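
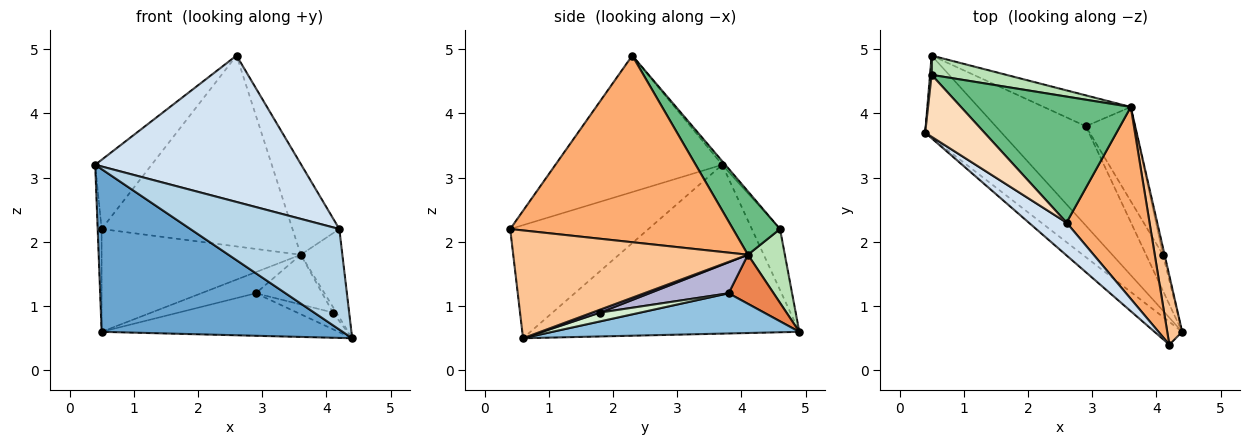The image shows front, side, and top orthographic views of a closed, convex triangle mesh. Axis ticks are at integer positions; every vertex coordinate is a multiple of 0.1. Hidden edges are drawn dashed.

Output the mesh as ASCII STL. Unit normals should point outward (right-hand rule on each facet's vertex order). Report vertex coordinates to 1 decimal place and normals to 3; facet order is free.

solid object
 facet normal -0.706 -0.633 -0.319
  outer loop
   vertex 0.5 4.9 0.6
   vertex 4.4 0.6 0.5
   vertex 0.4 3.7 3.2
  endloop
 endfacet
 facet normal 0.379 0.364 -0.851
  outer loop
   vertex 2.9 3.8 1.2
   vertex 4.4 0.6 0.5
   vertex 0.5 4.9 0.6
  endloop
 endfacet
 facet normal -0.671 -0.723 -0.164
  outer loop
   vertex 4.2 0.4 2.2
   vertex 0.4 3.7 3.2
   vertex 4.4 0.6 0.5
  endloop
 endfacet
 facet normal -0.620 -0.766 0.172
  outer loop
   vertex 4.2 0.4 2.2
   vertex 2.6 2.3 4.9
   vertex 0.4 3.7 3.2
  endloop
 endfacet
 facet normal 0.422 0.512 -0.748
  outer loop
   vertex 3.6 4.1 1.8
   vertex 2.9 3.8 1.2
   vertex 0.5 4.9 0.6
  endloop
 endfacet
 facet normal 0.897 0.189 0.399
  outer loop
   vertex 3.6 4.1 1.8
   vertex 2.6 2.3 4.9
   vertex 4.2 0.4 2.2
  endloop
 endfacet
 facet normal 0.976 0.173 0.135
  outer loop
   vertex 3.6 4.1 1.8
   vertex 4.2 0.4 2.2
   vertex 4.4 0.6 0.5
  endloop
 endfacet
 facet normal -0.041 0.745 0.666
  outer loop
   vertex 0.5 4.6 2.2
   vertex 0.4 3.7 3.2
   vertex 2.6 2.3 4.9
  endloop
 endfacet
 facet normal 0.201 0.817 0.540
  outer loop
   vertex 0.5 4.6 2.2
   vertex 2.6 2.3 4.9
   vertex 3.6 4.1 1.8
  endloop
 endfacet
 facet normal -0.990 0.139 0.026
  outer loop
   vertex 0.5 4.6 2.2
   vertex 0.5 4.9 0.6
   vertex 0.4 3.7 3.2
  endloop
 endfacet
 facet normal 0.179 0.967 0.181
  outer loop
   vertex 0.5 4.6 2.2
   vertex 3.6 4.1 1.8
   vertex 0.5 4.9 0.6
  endloop
 endfacet
 facet normal 0.429 0.380 -0.819
  outer loop
   vertex 4.1 1.8 0.9
   vertex 4.4 0.6 0.5
   vertex 2.9 3.8 1.2
  endloop
 endfacet
 facet normal 0.814 0.356 -0.458
  outer loop
   vertex 4.1 1.8 0.9
   vertex 3.6 4.1 1.8
   vertex 4.4 0.6 0.5
  endloop
 endfacet
 facet normal 0.487 0.408 -0.772
  outer loop
   vertex 4.1 1.8 0.9
   vertex 2.9 3.8 1.2
   vertex 3.6 4.1 1.8
  endloop
 endfacet
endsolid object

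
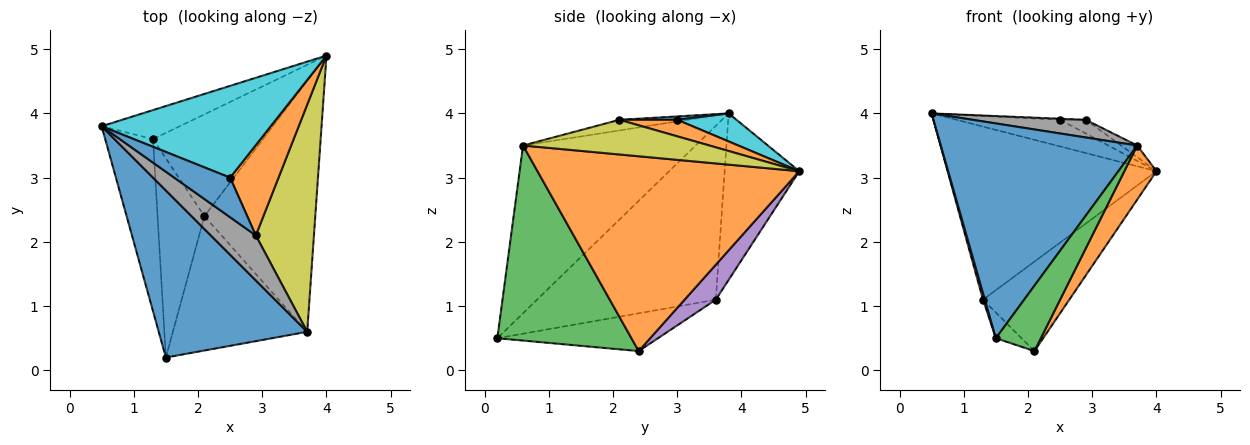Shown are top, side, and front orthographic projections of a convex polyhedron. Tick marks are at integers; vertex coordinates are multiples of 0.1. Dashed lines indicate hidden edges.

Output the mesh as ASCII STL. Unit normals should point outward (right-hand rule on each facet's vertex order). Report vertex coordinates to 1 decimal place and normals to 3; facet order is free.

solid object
 facet normal -0.570 -0.649 0.504
  outer loop
   vertex 3.7 0.6 3.5
   vertex 0.5 3.8 4.0
   vertex 1.5 0.2 0.5
  endloop
 endfacet
 facet normal 0.864 -0.106 -0.492
  outer loop
   vertex 3.7 0.6 3.5
   vertex 2.1 2.4 0.3
   vertex 4.0 4.9 3.1
  endloop
 endfacet
 facet normal 0.794 -0.266 -0.547
  outer loop
   vertex 3.7 0.6 3.5
   vertex 1.5 0.2 0.5
   vertex 2.1 2.4 0.3
  endloop
 endfacet
 facet normal -0.332 0.930 -0.156
  outer loop
   vertex 1.3 3.6 1.1
   vertex 0.5 3.8 4.0
   vertex 4.0 4.9 3.1
  endloop
 endfacet
 facet normal 0.232 0.642 -0.731
  outer loop
   vertex 1.3 3.6 1.1
   vertex 4.0 4.9 3.1
   vertex 2.1 2.4 0.3
  endloop
 endfacet
 facet normal -0.964 -0.010 -0.265
  outer loop
   vertex 1.3 3.6 1.1
   vertex 1.5 0.2 0.5
   vertex 0.5 3.8 4.0
  endloop
 endfacet
 facet normal -0.625 0.100 -0.775
  outer loop
   vertex 1.3 3.6 1.1
   vertex 2.1 2.4 0.3
   vertex 1.5 0.2 0.5
  endloop
 endfacet
 facet normal -0.215 -0.357 0.909
  outer loop
   vertex 2.9 2.1 3.9
   vertex 0.5 3.8 4.0
   vertex 3.7 0.6 3.5
  endloop
 endfacet
 facet normal 0.512 0.044 0.858
  outer loop
   vertex 2.9 2.1 3.9
   vertex 3.7 0.6 3.5
   vertex 4.0 4.9 3.1
  endloop
 endfacet
 facet normal 0.157 0.275 0.948
  outer loop
   vertex 2.5 3.0 3.9
   vertex 4.0 4.9 3.1
   vertex 0.5 3.8 4.0
  endloop
 endfacet
 facet normal 0.061 0.027 0.998
  outer loop
   vertex 2.5 3.0 3.9
   vertex 0.5 3.8 4.0
   vertex 2.9 2.1 3.9
  endloop
 endfacet
 facet normal 0.320 0.142 0.937
  outer loop
   vertex 2.5 3.0 3.9
   vertex 2.9 2.1 3.9
   vertex 4.0 4.9 3.1
  endloop
 endfacet
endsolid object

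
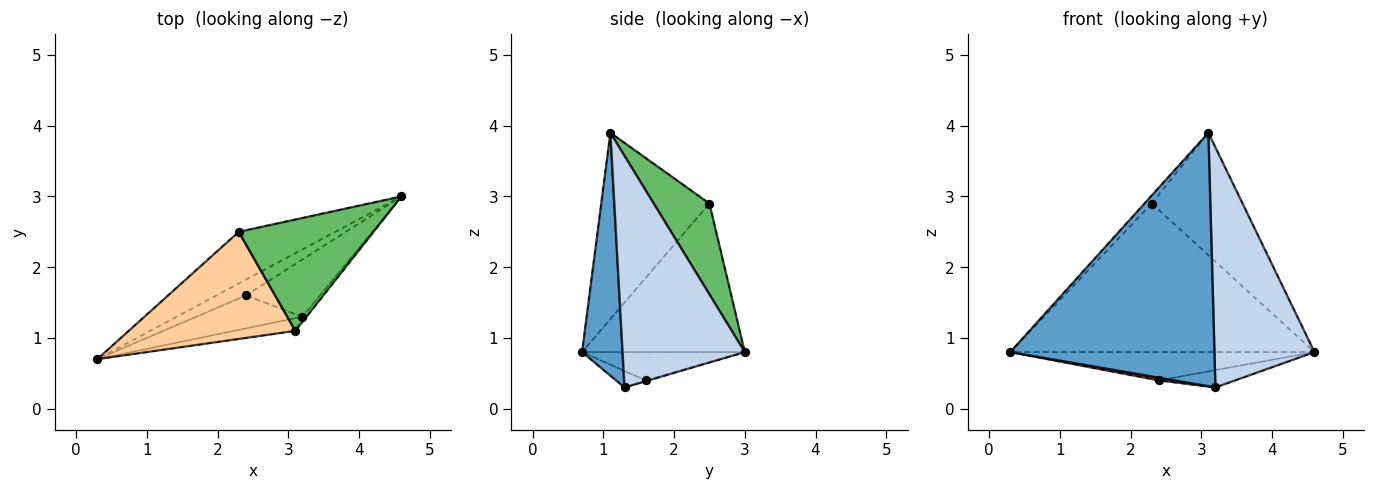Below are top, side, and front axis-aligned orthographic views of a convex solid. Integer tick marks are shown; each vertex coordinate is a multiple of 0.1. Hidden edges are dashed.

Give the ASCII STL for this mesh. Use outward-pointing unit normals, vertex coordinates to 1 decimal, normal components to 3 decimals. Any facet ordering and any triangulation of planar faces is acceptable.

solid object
 facet normal 0.194 -0.980 -0.049
  outer loop
   vertex 3.2 1.3 0.3
   vertex 3.1 1.1 3.9
   vertex 0.3 0.7 0.8
  endloop
 endfacet
 facet normal 0.774 -0.633 -0.014
  outer loop
   vertex 3.2 1.3 0.3
   vertex 4.6 3.0 0.8
   vertex 3.1 1.1 3.9
  endloop
 endfacet
 facet normal -0.451 0.843 -0.293
  outer loop
   vertex 2.3 2.5 2.9
   vertex 4.6 3.0 0.8
   vertex 0.3 0.7 0.8
  endloop
 endfacet
 facet normal -0.744 0.050 0.666
  outer loop
   vertex 2.3 2.5 2.9
   vertex 0.3 0.7 0.8
   vertex 3.1 1.1 3.9
  endloop
 endfacet
 facet normal 0.413 0.674 0.613
  outer loop
   vertex 2.3 2.5 2.9
   vertex 3.1 1.1 3.9
   vertex 4.6 3.0 0.8
  endloop
 endfacet
 facet normal -0.423 0.791 -0.442
  outer loop
   vertex 2.4 1.6 0.4
   vertex 0.3 0.7 0.8
   vertex 4.6 3.0 0.8
  endloop
 endfacet
 facet normal -0.153 -0.080 -0.985
  outer loop
   vertex 2.4 1.6 0.4
   vertex 3.2 1.3 0.3
   vertex 0.3 0.7 0.8
  endloop
 endfacet
 facet normal -0.011 0.290 -0.957
  outer loop
   vertex 2.4 1.6 0.4
   vertex 4.6 3.0 0.8
   vertex 3.2 1.3 0.3
  endloop
 endfacet
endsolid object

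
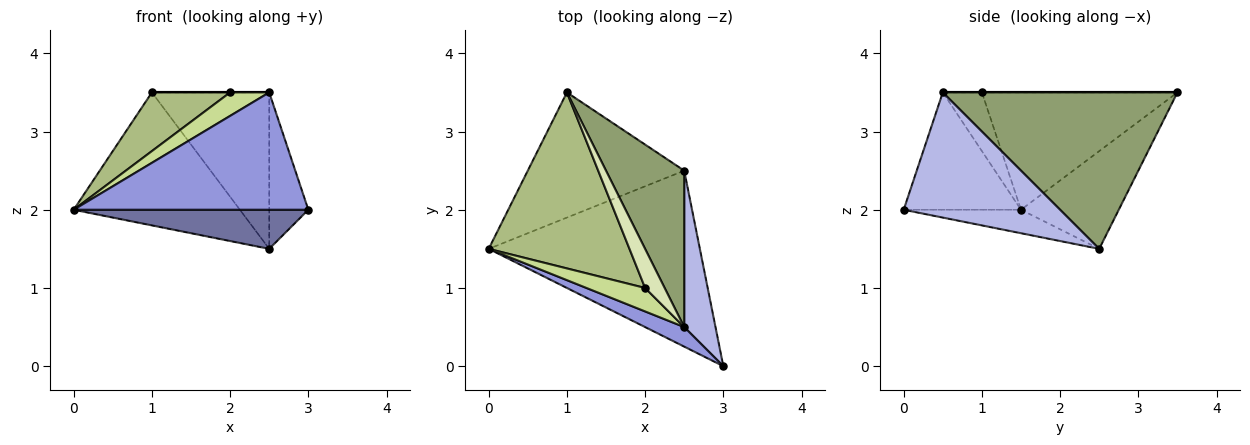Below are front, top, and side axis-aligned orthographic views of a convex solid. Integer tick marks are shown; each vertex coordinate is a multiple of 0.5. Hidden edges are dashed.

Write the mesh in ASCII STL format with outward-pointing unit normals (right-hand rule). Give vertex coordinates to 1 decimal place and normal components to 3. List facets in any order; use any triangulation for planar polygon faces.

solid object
 facet normal -0.108 -0.216 -0.970
  outer loop
   vertex 2.5 2.5 1.5
   vertex 3.0 0.0 2.0
   vertex 0.0 1.5 2.0
  endloop
 endfacet
 facet normal -0.394 0.669 -0.630
  outer loop
   vertex 2.5 2.5 1.5
   vertex 0.0 1.5 2.0
   vertex 1.0 3.5 3.5
  endloop
 endfacet
 facet normal -0.442 -0.885 0.147
  outer loop
   vertex 2.5 0.5 3.5
   vertex 0.0 1.5 2.0
   vertex 3.0 0.0 2.0
  endloop
 endfacet
 facet normal 0.943 0.236 0.236
  outer loop
   vertex 2.5 0.5 3.5
   vertex 3.0 0.0 2.0
   vertex 2.5 2.5 1.5
  endloop
 endfacet
 facet normal 0.816 0.408 0.408
  outer loop
   vertex 2.5 0.5 3.5
   vertex 2.5 2.5 1.5
   vertex 1.0 3.5 3.5
  endloop
 endfacet
 facet normal -0.620 -0.248 0.744
  outer loop
   vertex 2.0 1.0 3.5
   vertex 1.0 3.5 3.5
   vertex 0.0 1.5 2.0
  endloop
 endfacet
 facet normal -0.577 -0.577 0.577
  outer loop
   vertex 2.0 1.0 3.5
   vertex 0.0 1.5 2.0
   vertex 2.5 0.5 3.5
  endloop
 endfacet
 facet normal 0.000 0.000 1.000
  outer loop
   vertex 2.0 1.0 3.5
   vertex 2.5 0.5 3.5
   vertex 1.0 3.5 3.5
  endloop
 endfacet
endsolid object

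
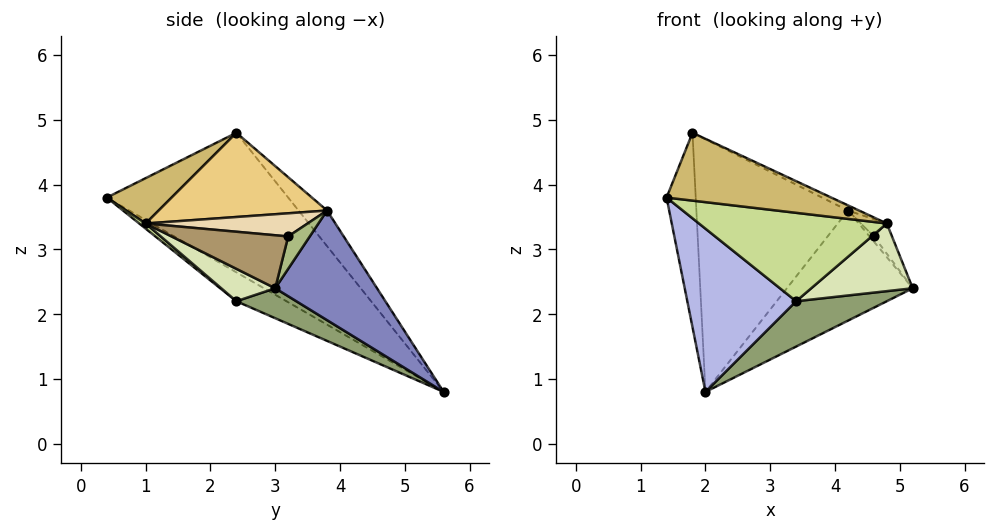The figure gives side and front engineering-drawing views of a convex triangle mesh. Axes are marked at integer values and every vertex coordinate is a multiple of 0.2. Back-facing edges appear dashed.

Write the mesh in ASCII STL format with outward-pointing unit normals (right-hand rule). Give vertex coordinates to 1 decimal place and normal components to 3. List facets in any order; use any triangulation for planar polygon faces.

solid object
 facet normal -0.984 0.158 0.077
  outer loop
   vertex 1.8 2.4 4.8
   vertex 2.0 5.6 0.8
   vertex 1.4 0.4 3.8
  endloop
 endfacet
 facet normal 0.629 0.777 0.006
  outer loop
   vertex 4.2 3.8 3.6
   vertex 5.2 3.0 2.4
   vertex 2.0 5.6 0.8
  endloop
 endfacet
 facet normal -0.146 0.776 0.614
  outer loop
   vertex 4.2 3.8 3.6
   vertex 2.0 5.6 0.8
   vertex 1.8 2.4 4.8
  endloop
 endfacet
 facet normal -0.216 -0.469 -0.856
  outer loop
   vertex 3.4 2.4 2.2
   vertex 1.4 0.4 3.8
   vertex 2.0 5.6 0.8
  endloop
 endfacet
 facet normal 0.208 -0.314 -0.926
  outer loop
   vertex 3.4 2.4 2.2
   vertex 2.0 5.6 0.8
   vertex 5.2 3.0 2.4
  endloop
 endfacet
 facet normal 0.808 0.162 0.566
  outer loop
   vertex 4.6 3.2 3.2
   vertex 5.2 3.0 2.4
   vertex 4.2 3.8 3.6
  endloop
 endfacet
 facet normal 0.022 -0.638 -0.770
  outer loop
   vertex 4.8 1.0 3.4
   vertex 1.4 0.4 3.8
   vertex 3.4 2.4 2.2
  endloop
 endfacet
 facet normal 0.251 -0.473 -0.845
  outer loop
   vertex 4.8 1.0 3.4
   vertex 3.4 2.4 2.2
   vertex 5.2 3.0 2.4
  endloop
 endfacet
 facet normal 0.808 0.126 0.575
  outer loop
   vertex 4.8 1.0 3.4
   vertex 5.2 3.0 2.4
   vertex 4.6 3.2 3.2
  endloop
 endfacet
 facet normal 0.184 -0.469 0.864
  outer loop
   vertex 4.8 1.0 3.4
   vertex 1.8 2.4 4.8
   vertex 1.4 0.4 3.8
  endloop
 endfacet
 facet normal 0.434 0.029 0.901
  outer loop
   vertex 4.8 1.0 3.4
   vertex 4.2 3.8 3.6
   vertex 1.8 2.4 4.8
  endloop
 endfacet
 facet normal 0.790 0.126 0.600
  outer loop
   vertex 4.8 1.0 3.4
   vertex 4.6 3.2 3.2
   vertex 4.2 3.8 3.6
  endloop
 endfacet
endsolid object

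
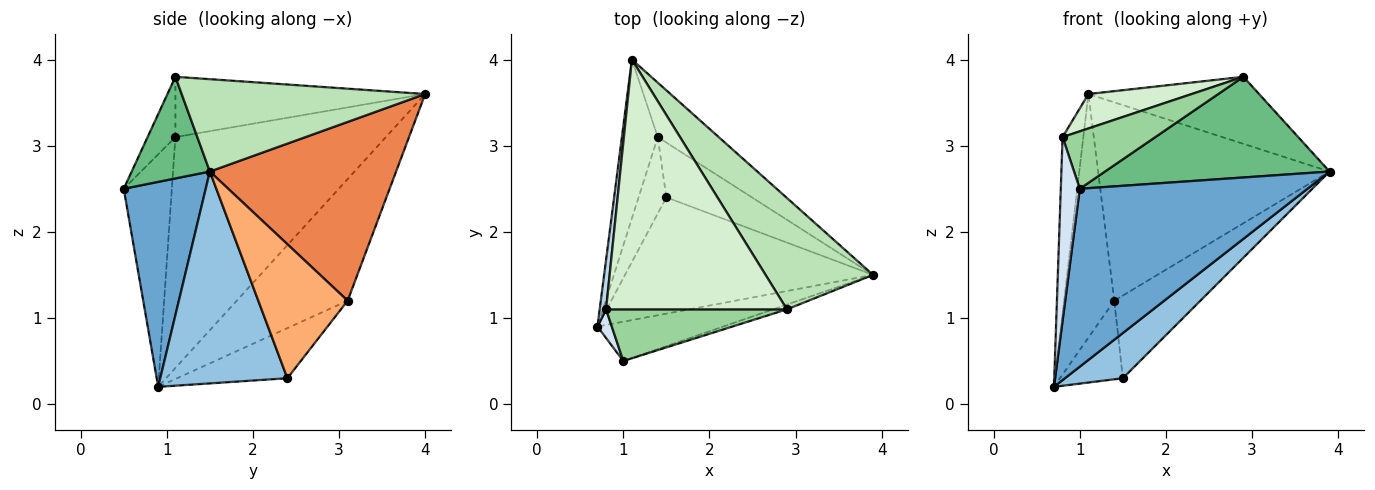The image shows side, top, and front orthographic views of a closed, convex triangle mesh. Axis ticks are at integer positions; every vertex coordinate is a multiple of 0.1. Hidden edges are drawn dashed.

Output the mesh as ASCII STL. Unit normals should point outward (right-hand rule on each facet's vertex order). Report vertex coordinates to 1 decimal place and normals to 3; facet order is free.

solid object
 facet normal 0.332 -0.921 -0.203
  outer loop
   vertex 1.0 0.5 2.5
   vertex 0.7 0.9 0.2
   vertex 3.9 1.5 2.7
  endloop
 endfacet
 facet normal 0.623 -0.284 -0.729
  outer loop
   vertex 1.5 2.4 0.3
   vertex 3.9 1.5 2.7
   vertex 0.7 0.9 0.2
  endloop
 endfacet
 facet normal -0.995 0.098 0.028
  outer loop
   vertex 0.8 1.1 3.1
   vertex 1.1 4.0 3.6
   vertex 0.7 0.9 0.2
  endloop
 endfacet
 facet normal -0.929 -0.367 0.057
  outer loop
   vertex 0.8 1.1 3.1
   vertex 0.7 0.9 0.2
   vertex 1.0 0.5 2.5
  endloop
 endfacet
 facet normal 0.613 0.762 -0.209
  outer loop
   vertex 1.4 3.1 1.2
   vertex 1.1 4.0 3.6
   vertex 3.9 1.5 2.7
  endloop
 endfacet
 facet normal 0.654 0.631 -0.418
  outer loop
   vertex 1.4 3.1 1.2
   vertex 3.9 1.5 2.7
   vertex 1.5 2.4 0.3
  endloop
 endfacet
 facet normal -0.880 0.398 -0.259
  outer loop
   vertex 1.4 3.1 1.2
   vertex 0.7 0.9 0.2
   vertex 1.1 4.0 3.6
  endloop
 endfacet
 facet normal -0.783 0.446 -0.434
  outer loop
   vertex 1.4 3.1 1.2
   vertex 1.5 2.4 0.3
   vertex 0.7 0.9 0.2
  endloop
 endfacet
 facet normal 0.328 -0.943 -0.045
  outer loop
   vertex 2.9 1.1 3.8
   vertex 1.0 0.5 2.5
   vertex 3.9 1.5 2.7
  endloop
 endfacet
 facet normal -0.218 -0.725 0.653
  outer loop
   vertex 2.9 1.1 3.8
   vertex 0.8 1.1 3.1
   vertex 1.0 0.5 2.5
  endloop
 endfacet
 facet normal 0.593 0.415 0.690
  outer loop
   vertex 2.9 1.1 3.8
   vertex 3.9 1.5 2.7
   vertex 1.1 4.0 3.6
  endloop
 endfacet
 facet normal -0.314 -0.130 0.941
  outer loop
   vertex 2.9 1.1 3.8
   vertex 1.1 4.0 3.6
   vertex 0.8 1.1 3.1
  endloop
 endfacet
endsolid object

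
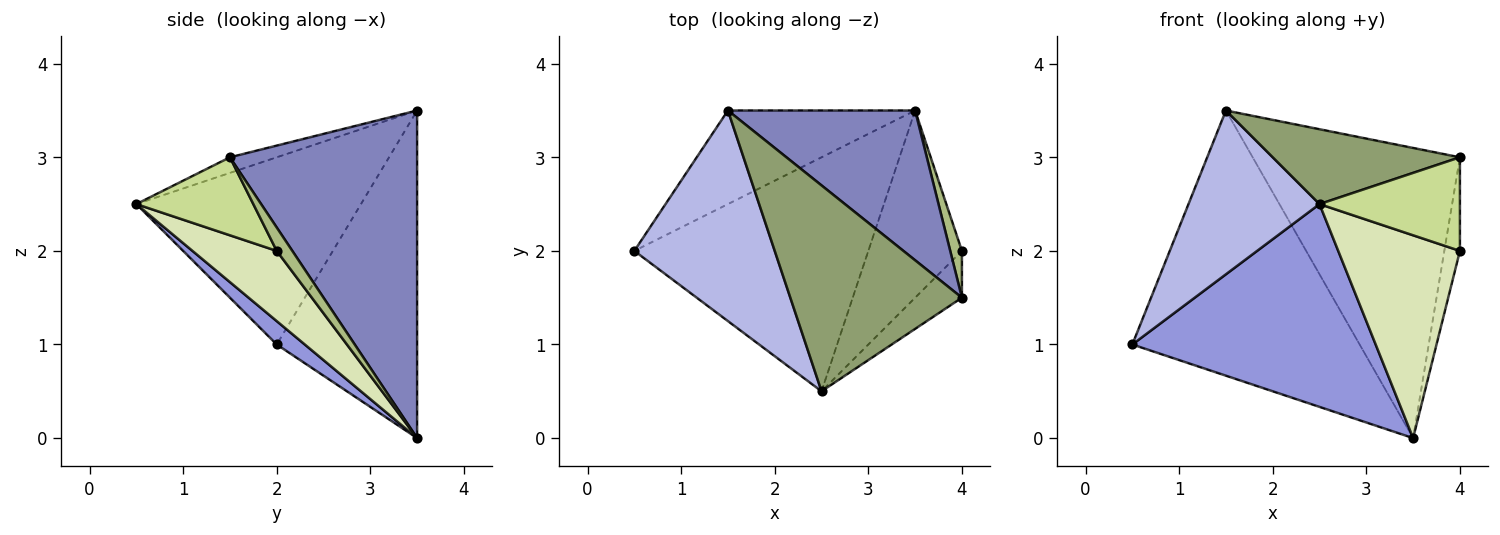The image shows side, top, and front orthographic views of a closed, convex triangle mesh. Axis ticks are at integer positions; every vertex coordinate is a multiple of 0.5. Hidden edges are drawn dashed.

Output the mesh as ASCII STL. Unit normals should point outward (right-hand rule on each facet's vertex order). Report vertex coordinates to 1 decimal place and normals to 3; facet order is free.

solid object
 facet normal -0.503 0.815 -0.288
  outer loop
   vertex 1.5 3.5 3.5
   vertex 3.5 3.5 0.0
   vertex 0.5 2.0 1.0
  endloop
 endfacet
 facet normal 0.626 0.693 0.358
  outer loop
   vertex 1.5 3.5 3.5
   vertex 4.0 1.5 3.0
   vertex 3.5 3.5 0.0
  endloop
 endfacet
 facet normal 0.075 -0.653 -0.754
  outer loop
   vertex 2.5 0.5 2.5
   vertex 0.5 2.0 1.0
   vertex 3.5 3.5 0.0
  endloop
 endfacet
 facet normal -0.725 -0.423 0.544
  outer loop
   vertex 2.5 0.5 2.5
   vertex 1.5 3.5 3.5
   vertex 0.5 2.0 1.0
  endloop
 endfacet
 facet normal -0.085 -0.341 0.936
  outer loop
   vertex 2.5 0.5 2.5
   vertex 4.0 1.5 3.0
   vertex 1.5 3.5 3.5
  endloop
 endfacet
 facet normal 0.667 0.667 0.333
  outer loop
   vertex 4.0 2.0 2.0
   vertex 3.5 3.5 0.0
   vertex 4.0 1.5 3.0
  endloop
 endfacet
 facet normal 0.598 -0.717 -0.359
  outer loop
   vertex 4.0 2.0 2.0
   vertex 4.0 1.5 3.0
   vertex 2.5 0.5 2.5
  endloop
 endfacet
 facet normal 0.453 -0.655 -0.605
  outer loop
   vertex 4.0 2.0 2.0
   vertex 2.5 0.5 2.5
   vertex 3.5 3.5 0.0
  endloop
 endfacet
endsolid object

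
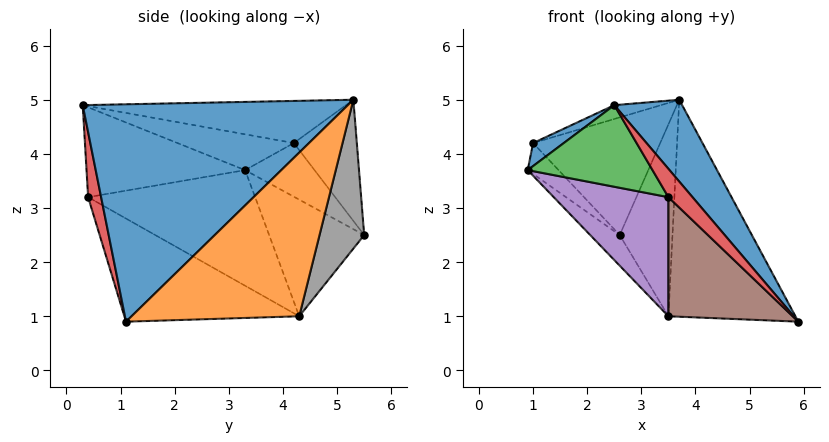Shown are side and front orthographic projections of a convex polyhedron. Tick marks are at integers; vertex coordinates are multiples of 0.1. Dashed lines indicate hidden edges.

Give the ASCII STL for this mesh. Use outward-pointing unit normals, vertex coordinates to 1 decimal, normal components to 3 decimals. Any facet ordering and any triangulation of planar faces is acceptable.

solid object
 facet normal 0.766 -0.196 0.612
  outer loop
   vertex 2.5 0.3 4.9
   vertex 5.9 1.1 0.9
   vertex 3.7 5.3 5.0
  endloop
 endfacet
 facet normal 0.783 0.593 -0.187
  outer loop
   vertex 3.5 4.3 1.0
   vertex 3.7 5.3 5.0
   vertex 5.9 1.1 0.9
  endloop
 endfacet
 facet normal -0.703 -0.554 -0.446
  outer loop
   vertex 3.5 0.4 3.2
   vertex 2.5 0.3 4.9
   vertex 0.9 3.3 3.7
  endloop
 endfacet
 facet normal 0.463 -0.858 0.222
  outer loop
   vertex 3.5 0.4 3.2
   vertex 5.9 1.1 0.9
   vertex 2.5 0.3 4.9
  endloop
 endfacet
 facet normal -0.582 -0.400 -0.708
  outer loop
   vertex 3.5 0.4 3.2
   vertex 0.9 3.3 3.7
   vertex 3.5 4.3 1.0
  endloop
 endfacet
 facet normal -0.569 -0.404 -0.716
  outer loop
   vertex 3.5 0.4 3.2
   vertex 3.5 4.3 1.0
   vertex 5.9 1.1 0.9
  endloop
 endfacet
 facet normal -0.742 0.230 -0.629
  outer loop
   vertex 2.6 5.5 2.5
   vertex 3.5 4.3 1.0
   vertex 0.9 3.3 3.7
  endloop
 endfacet
 facet normal 0.630 0.745 -0.218
  outer loop
   vertex 2.6 5.5 2.5
   vertex 3.7 5.3 5.0
   vertex 3.5 4.3 1.0
  endloop
 endfacet
 facet normal -0.801 0.356 -0.481
  outer loop
   vertex 1.0 4.2 4.2
   vertex 2.6 5.5 2.5
   vertex 0.9 3.3 3.7
  endloop
 endfacet
 facet normal -0.429 0.866 0.258
  outer loop
   vertex 1.0 4.2 4.2
   vertex 3.7 5.3 5.0
   vertex 2.6 5.5 2.5
  endloop
 endfacet
 facet normal -0.810 -0.213 0.546
  outer loop
   vertex 1.0 4.2 4.2
   vertex 0.9 3.3 3.7
   vertex 2.5 0.3 4.9
  endloop
 endfacet
 facet normal -0.304 0.054 0.951
  outer loop
   vertex 1.0 4.2 4.2
   vertex 2.5 0.3 4.9
   vertex 3.7 5.3 5.0
  endloop
 endfacet
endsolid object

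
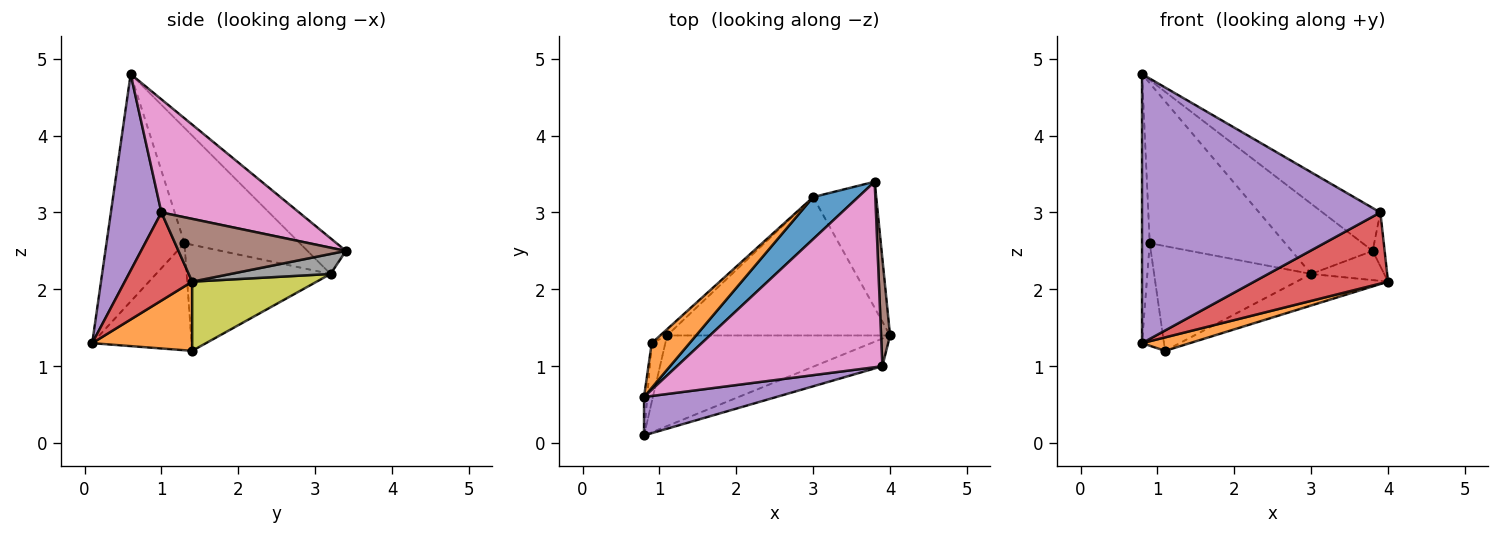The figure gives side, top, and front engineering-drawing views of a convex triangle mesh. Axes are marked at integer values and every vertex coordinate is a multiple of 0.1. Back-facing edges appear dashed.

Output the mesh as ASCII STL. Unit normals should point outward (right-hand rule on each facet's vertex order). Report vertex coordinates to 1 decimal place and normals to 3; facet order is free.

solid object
 facet normal -0.995 0.098 -0.014
  outer loop
   vertex 0.9 1.3 2.6
   vertex 0.8 0.1 1.3
   vertex 0.8 0.6 4.8
  endloop
 endfacet
 facet normal 0.293 -0.140 -0.946
  outer loop
   vertex 1.1 1.4 1.2
   vertex 4.0 1.4 2.1
   vertex 0.8 0.1 1.3
  endloop
 endfacet
 facet normal -0.969 0.214 -0.123
  outer loop
   vertex 1.1 1.4 1.2
   vertex 0.8 0.1 1.3
   vertex 0.9 1.3 2.6
  endloop
 endfacet
 facet normal 0.425 -0.844 -0.328
  outer loop
   vertex 3.9 1.0 3.0
   vertex 0.8 0.1 1.3
   vertex 4.0 1.4 2.1
  endloop
 endfacet
 facet normal 0.205 -0.969 0.138
  outer loop
   vertex 3.9 1.0 3.0
   vertex 0.8 0.6 4.8
   vertex 0.8 0.1 1.3
  endloop
 endfacet
 facet normal 0.987 0.071 0.141
  outer loop
   vertex 3.9 1.0 3.0
   vertex 4.0 1.4 2.1
   vertex 3.8 3.4 2.5
  endloop
 endfacet
 facet normal 0.473 0.199 0.858
  outer loop
   vertex 3.9 1.0 3.0
   vertex 3.8 3.4 2.5
   vertex 0.8 0.6 4.8
  endloop
 endfacet
 facet normal 0.295 0.216 -0.931
  outer loop
   vertex 3.0 3.2 2.2
   vertex 3.8 3.4 2.5
   vertex 4.0 1.4 2.1
  endloop
 endfacet
 facet normal 0.290 0.213 -0.933
  outer loop
   vertex 3.0 3.2 2.2
   vertex 4.0 1.4 2.1
   vertex 1.1 1.4 1.2
  endloop
 endfacet
 facet normal -0.675 0.737 -0.044
  outer loop
   vertex 3.0 3.2 2.2
   vertex 1.1 1.4 1.2
   vertex 0.9 1.3 2.6
  endloop
 endfacet
 facet normal -0.377 0.795 0.476
  outer loop
   vertex 3.0 3.2 2.2
   vertex 0.8 0.6 4.8
   vertex 3.8 3.4 2.5
  endloop
 endfacet
 facet normal -0.634 0.745 0.208
  outer loop
   vertex 3.0 3.2 2.2
   vertex 0.9 1.3 2.6
   vertex 0.8 0.6 4.8
  endloop
 endfacet
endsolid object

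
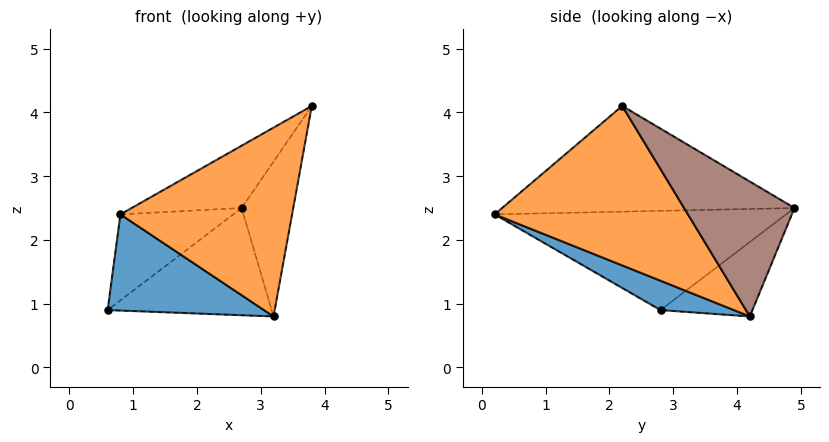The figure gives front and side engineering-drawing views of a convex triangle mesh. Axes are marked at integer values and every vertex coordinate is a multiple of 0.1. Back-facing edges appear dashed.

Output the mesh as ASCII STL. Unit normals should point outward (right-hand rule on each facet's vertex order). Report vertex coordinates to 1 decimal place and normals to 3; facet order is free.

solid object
 facet normal 0.223 -0.474 -0.852
  outer loop
   vertex 3.2 4.2 0.8
   vertex 0.8 0.2 2.4
   vertex 0.6 2.8 0.9
  endloop
 endfacet
 facet normal 0.658 -0.585 -0.474
  outer loop
   vertex 3.2 4.2 0.8
   vertex 3.8 2.2 4.1
   vertex 0.8 0.2 2.4
  endloop
 endfacet
 facet normal -0.746 0.289 0.600
  outer loop
   vertex 2.7 4.9 2.5
   vertex 0.6 2.8 0.9
   vertex 0.8 0.2 2.4
  endloop
 endfacet
 facet normal -0.588 0.221 0.778
  outer loop
   vertex 2.7 4.9 2.5
   vertex 0.8 0.2 2.4
   vertex 3.8 2.2 4.1
  endloop
 endfacet
 facet normal -0.437 0.779 -0.449
  outer loop
   vertex 2.7 4.9 2.5
   vertex 3.2 4.2 0.8
   vertex 0.6 2.8 0.9
  endloop
 endfacet
 facet normal 0.902 0.422 0.092
  outer loop
   vertex 2.7 4.9 2.5
   vertex 3.8 2.2 4.1
   vertex 3.2 4.2 0.8
  endloop
 endfacet
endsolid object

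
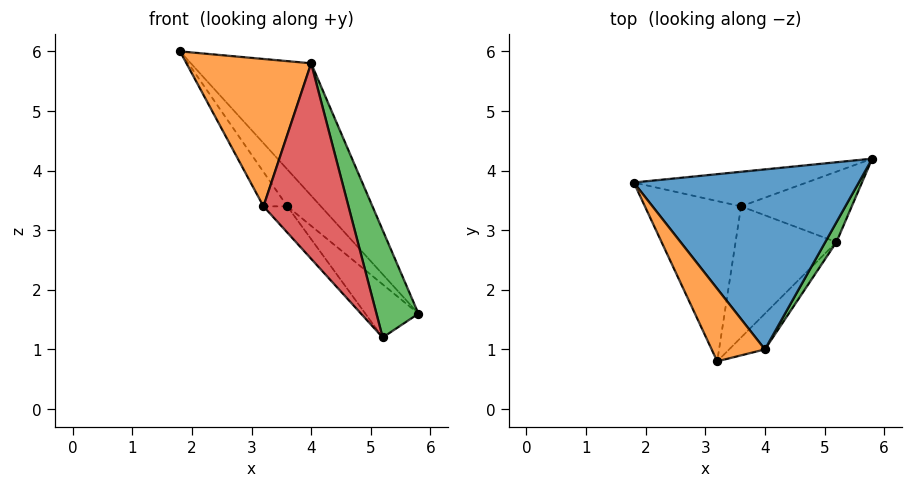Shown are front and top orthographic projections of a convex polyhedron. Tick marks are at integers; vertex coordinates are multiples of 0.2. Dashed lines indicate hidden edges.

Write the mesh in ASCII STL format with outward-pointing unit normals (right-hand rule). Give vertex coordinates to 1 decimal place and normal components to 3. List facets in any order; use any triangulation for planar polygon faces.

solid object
 facet normal 0.637 0.456 0.621
  outer loop
   vertex 4.0 1.0 5.8
   vertex 5.8 4.2 1.6
   vertex 1.8 3.8 6.0
  endloop
 endfacet
 facet normal -0.740 -0.603 0.297
  outer loop
   vertex 4.0 1.0 5.8
   vertex 1.8 3.8 6.0
   vertex 3.2 0.8 3.4
  endloop
 endfacet
 facet normal 0.908 -0.411 0.076
  outer loop
   vertex 4.0 1.0 5.8
   vertex 5.2 2.8 1.2
   vertex 5.8 4.2 1.6
  endloop
 endfacet
 facet normal 0.618 -0.773 -0.141
  outer loop
   vertex 4.0 1.0 5.8
   vertex 3.2 0.8 3.4
   vertex 5.2 2.8 1.2
  endloop
 endfacet
 facet normal -0.636 0.563 -0.527
  outer loop
   vertex 3.6 3.4 3.4
   vertex 1.8 3.8 6.0
   vertex 5.8 4.2 1.6
  endloop
 endfacet
 facet normal -0.657 0.454 -0.602
  outer loop
   vertex 3.6 3.4 3.4
   vertex 5.8 4.2 1.6
   vertex 5.2 2.8 1.2
  endloop
 endfacet
 facet normal -0.807 0.124 -0.578
  outer loop
   vertex 3.6 3.4 3.4
   vertex 3.2 0.8 3.4
   vertex 1.8 3.8 6.0
  endloop
 endfacet
 facet normal -0.787 0.121 -0.605
  outer loop
   vertex 3.6 3.4 3.4
   vertex 5.2 2.8 1.2
   vertex 3.2 0.8 3.4
  endloop
 endfacet
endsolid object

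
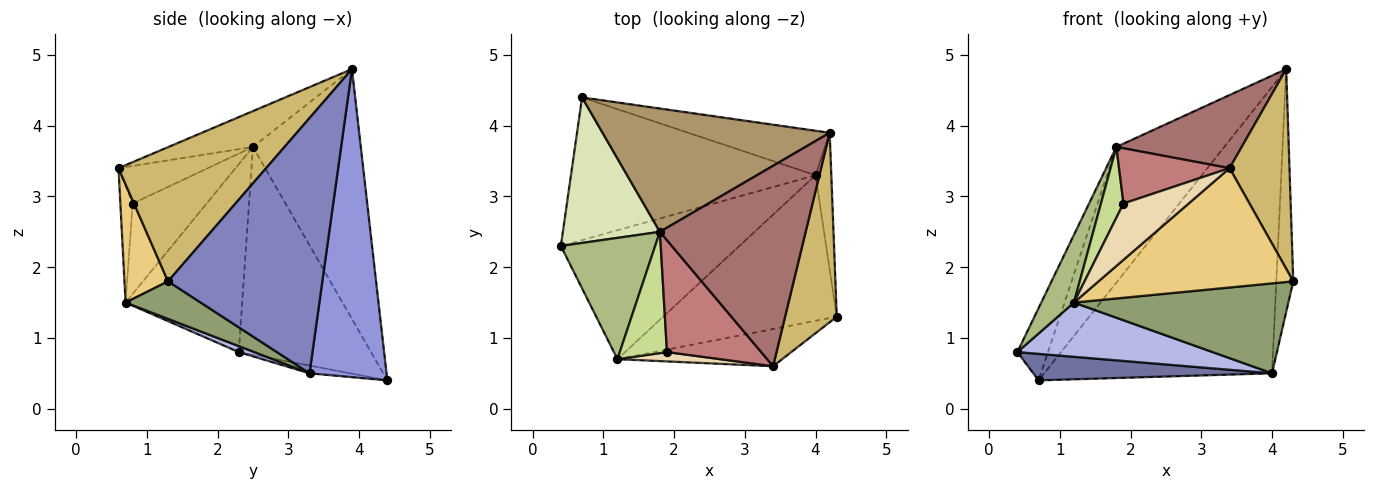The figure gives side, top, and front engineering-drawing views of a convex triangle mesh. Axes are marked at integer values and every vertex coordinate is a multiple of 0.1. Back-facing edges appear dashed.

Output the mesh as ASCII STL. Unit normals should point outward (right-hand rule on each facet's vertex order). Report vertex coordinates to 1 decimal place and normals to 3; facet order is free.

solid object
 facet normal -0.031 -0.183 -0.983
  outer loop
   vertex 4.0 3.3 0.5
   vertex 0.4 2.3 0.8
   vertex 0.7 4.4 0.4
  endloop
 endfacet
 facet normal 0.992 0.109 -0.061
  outer loop
   vertex 4.0 3.3 0.5
   vertex 4.2 3.9 4.8
   vertex 4.3 1.3 1.8
  endloop
 endfacet
 facet normal 0.317 0.937 -0.146
  outer loop
   vertex 4.0 3.3 0.5
   vertex 0.7 4.4 0.4
   vertex 4.2 3.9 4.8
  endloop
 endfacet
 facet normal 0.031 -0.388 -0.921
  outer loop
   vertex 1.2 0.7 1.5
   vertex 0.4 2.3 0.8
   vertex 4.0 3.3 0.5
  endloop
 endfacet
 facet normal 0.181 -0.517 -0.837
  outer loop
   vertex 1.2 0.7 1.5
   vertex 4.0 3.3 0.5
   vertex 4.3 1.3 1.8
  endloop
 endfacet
 facet normal -0.867 -0.243 0.435
  outer loop
   vertex 1.8 2.5 3.7
   vertex 0.4 2.3 0.8
   vertex 1.2 0.7 1.5
  endloop
 endfacet
 facet normal -0.856 -0.261 0.447
  outer loop
   vertex 1.8 2.5 3.7
   vertex 1.2 0.7 1.5
   vertex 1.9 0.8 2.9
  endloop
 endfacet
 facet normal -0.887 0.206 0.414
  outer loop
   vertex 1.8 2.5 3.7
   vertex 0.7 4.4 0.4
   vertex 0.4 2.3 0.8
  endloop
 endfacet
 facet normal -0.595 0.595 0.541
  outer loop
   vertex 1.8 2.5 3.7
   vertex 4.2 3.9 4.8
   vertex 0.7 4.4 0.4
  endloop
 endfacet
 facet normal 0.873 -0.354 0.336
  outer loop
   vertex 3.4 0.6 3.4
   vertex 4.3 1.3 1.8
   vertex 4.2 3.9 4.8
  endloop
 endfacet
 facet normal 0.209 -0.934 -0.291
  outer loop
   vertex 3.4 0.6 3.4
   vertex 1.2 0.7 1.5
   vertex 4.3 1.3 1.8
  endloop
 endfacet
 facet normal -0.183 -0.970 0.161
  outer loop
   vertex 3.4 0.6 3.4
   vertex 1.9 0.8 2.9
   vertex 1.2 0.7 1.5
  endloop
 endfacet
 facet normal -0.225 -0.334 0.915
  outer loop
   vertex 3.4 0.6 3.4
   vertex 4.2 3.9 4.8
   vertex 1.8 2.5 3.7
  endloop
 endfacet
 facet normal -0.337 -0.417 0.844
  outer loop
   vertex 3.4 0.6 3.4
   vertex 1.8 2.5 3.7
   vertex 1.9 0.8 2.9
  endloop
 endfacet
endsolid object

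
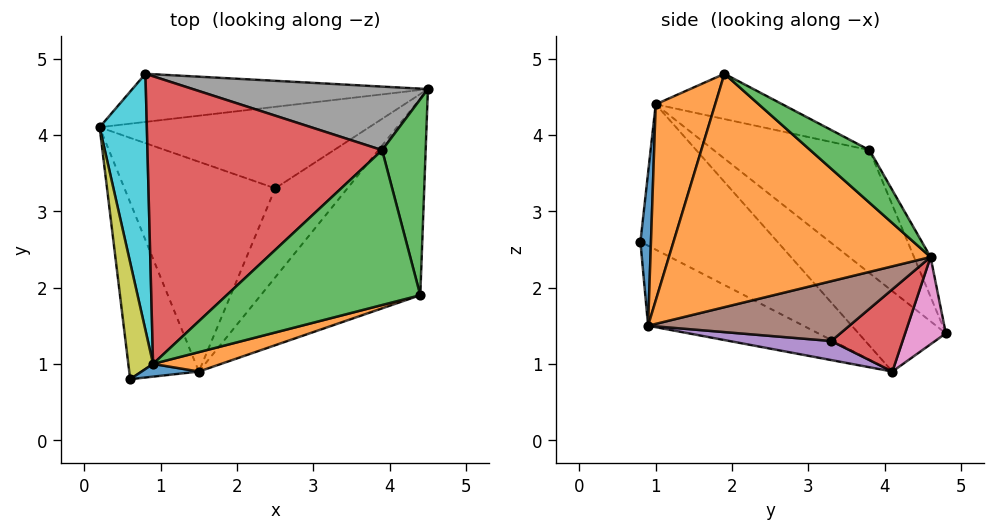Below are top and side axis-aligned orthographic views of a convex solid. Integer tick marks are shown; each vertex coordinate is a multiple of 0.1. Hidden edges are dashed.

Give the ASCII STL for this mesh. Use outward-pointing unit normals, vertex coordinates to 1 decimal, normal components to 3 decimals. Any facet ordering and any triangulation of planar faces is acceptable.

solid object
 facet normal -0.693 -0.395 -0.603
  outer loop
   vertex 1.5 0.9 1.5
   vertex 0.6 0.8 2.6
   vertex 0.2 4.1 0.9
  endloop
 endfacet
 facet normal 0.729 -0.470 -0.498
  outer loop
   vertex 1.5 0.9 1.5
   vertex 4.5 4.6 2.4
   vertex 4.4 1.9 4.8
  endloop
 endfacet
 facet normal 0.678 0.474 0.562
  outer loop
   vertex 3.9 3.8 3.8
   vertex 4.4 1.9 4.8
   vertex 4.5 4.6 2.4
  endloop
 endfacet
 facet normal 0.274 0.339 -0.900
  outer loop
   vertex 2.5 3.3 1.3
   vertex 0.2 4.1 0.9
   vertex 4.5 4.6 2.4
  endloop
 endfacet
 facet normal 0.124 -0.134 -0.983
  outer loop
   vertex 2.5 3.3 1.3
   vertex 1.5 0.9 1.5
   vertex 0.2 4.1 0.9
  endloop
 endfacet
 facet normal 0.606 -0.313 -0.731
  outer loop
   vertex 2.5 3.3 1.3
   vertex 4.5 4.6 2.4
   vertex 1.5 0.9 1.5
  endloop
 endfacet
 facet normal 0.259 0.405 -0.877
  outer loop
   vertex 0.8 4.8 1.4
   vertex 4.5 4.6 2.4
   vertex 0.2 4.1 0.9
  endloop
 endfacet
 facet normal -0.079 0.880 0.469
  outer loop
   vertex 0.8 4.8 1.4
   vertex 3.9 3.8 3.8
   vertex 4.5 4.6 2.4
  endloop
 endfacet
 facet normal -0.985 -0.033 0.168
  outer loop
   vertex 0.9 1.0 4.4
   vertex 0.2 4.1 0.9
   vertex 0.6 0.8 2.6
  endloop
 endfacet
 facet normal -0.807 0.353 0.474
  outer loop
   vertex 0.9 1.0 4.4
   vertex 0.8 4.8 1.4
   vertex 0.2 4.1 0.9
  endloop
 endfacet
 facet normal 0.200 -0.977 0.075
  outer loop
   vertex 0.9 1.0 4.4
   vertex 0.6 0.8 2.6
   vertex 1.5 0.9 1.5
  endloop
 endfacet
 facet normal 0.239 -0.967 0.083
  outer loop
   vertex 0.9 1.0 4.4
   vertex 1.5 0.9 1.5
   vertex 4.4 1.9 4.8
  endloop
 endfacet
 facet normal -0.207 0.412 0.887
  outer loop
   vertex 0.9 1.0 4.4
   vertex 4.4 1.9 4.8
   vertex 3.9 3.8 3.8
  endloop
 endfacet
 facet normal -0.383 0.566 0.730
  outer loop
   vertex 0.9 1.0 4.4
   vertex 3.9 3.8 3.8
   vertex 0.8 4.8 1.4
  endloop
 endfacet
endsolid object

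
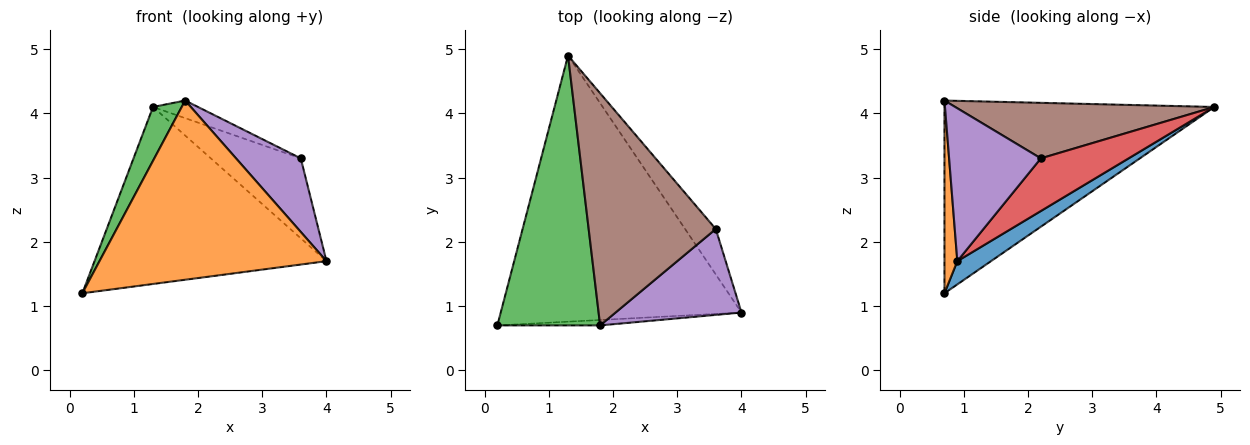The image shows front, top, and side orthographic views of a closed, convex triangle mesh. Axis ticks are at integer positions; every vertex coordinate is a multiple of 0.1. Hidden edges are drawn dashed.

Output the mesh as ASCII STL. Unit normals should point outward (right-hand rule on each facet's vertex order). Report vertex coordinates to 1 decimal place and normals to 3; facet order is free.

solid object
 facet normal 0.080 0.552 -0.830
  outer loop
   vertex 1.3 4.9 4.1
   vertex 4.0 0.9 1.7
   vertex 0.2 0.7 1.2
  endloop
 endfacet
 facet normal 0.056 -0.998 -0.030
  outer loop
   vertex 1.8 0.7 4.2
   vertex 0.2 0.7 1.2
   vertex 4.0 0.9 1.7
  endloop
 endfacet
 facet normal -0.878 -0.093 0.469
  outer loop
   vertex 1.8 0.7 4.2
   vertex 1.3 4.9 4.1
   vertex 0.2 0.7 1.2
  endloop
 endfacet
 facet normal 0.647 0.663 -0.377
  outer loop
   vertex 3.6 2.2 3.3
   vertex 4.0 0.9 1.7
   vertex 1.3 4.9 4.1
  endloop
 endfacet
 facet normal 0.678 -0.478 0.558
  outer loop
   vertex 3.6 2.2 3.3
   vertex 1.8 0.7 4.2
   vertex 4.0 0.9 1.7
  endloop
 endfacet
 facet normal 0.399 0.069 0.914
  outer loop
   vertex 3.6 2.2 3.3
   vertex 1.3 4.9 4.1
   vertex 1.8 0.7 4.2
  endloop
 endfacet
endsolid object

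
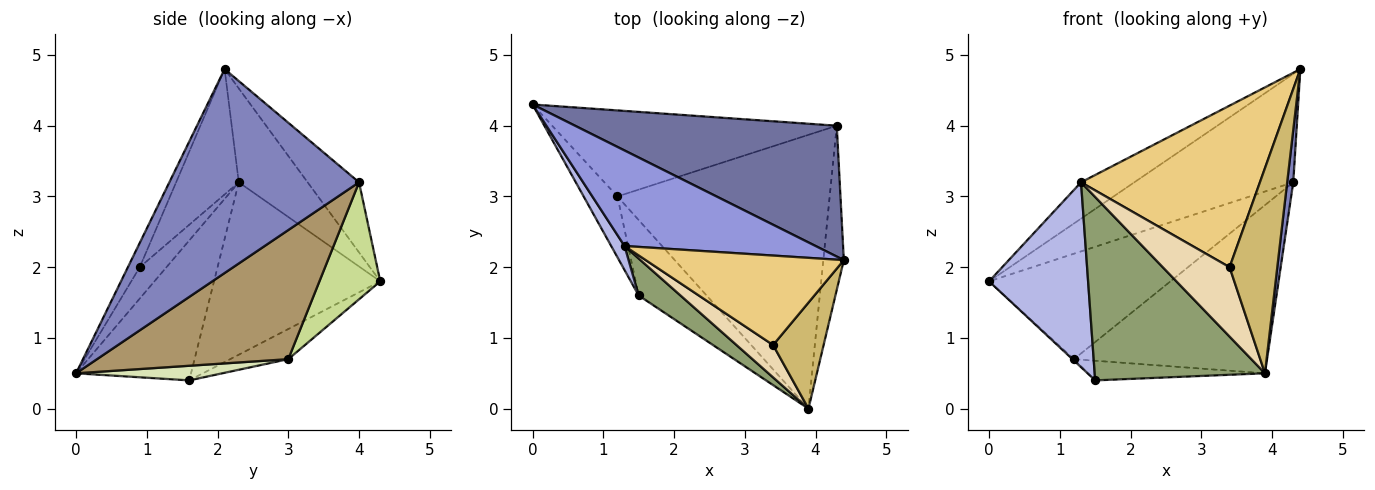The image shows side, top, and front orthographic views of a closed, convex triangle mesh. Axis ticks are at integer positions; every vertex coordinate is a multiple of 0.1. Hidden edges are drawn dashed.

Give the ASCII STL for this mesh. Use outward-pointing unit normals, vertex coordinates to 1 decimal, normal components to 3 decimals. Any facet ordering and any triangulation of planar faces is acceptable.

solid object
 facet normal -0.202 0.625 0.754
  outer loop
   vertex 4.3 4.0 3.2
   vertex 0.0 4.3 1.8
   vertex 4.4 2.1 4.8
  endloop
 endfacet
 facet normal 0.994 -0.032 -0.100
  outer loop
   vertex 4.3 4.0 3.2
   vertex 4.4 2.1 4.8
   vertex 3.9 0.0 0.5
  endloop
 endfacet
 facet normal -0.417 0.323 0.849
  outer loop
   vertex 1.3 2.3 3.2
   vertex 4.4 2.1 4.8
   vertex 0.0 4.3 1.8
  endloop
 endfacet
 facet normal -0.857 -0.511 0.066
  outer loop
   vertex 1.3 2.3 3.2
   vertex 0.0 4.3 1.8
   vertex 1.5 1.6 0.4
  endloop
 endfacet
 facet normal -0.552 -0.817 0.165
  outer loop
   vertex 1.3 2.3 3.2
   vertex 1.5 1.6 0.4
   vertex 3.9 0.0 0.5
  endloop
 endfacet
 facet normal -0.665 0.017 -0.746
  outer loop
   vertex 1.2 3.0 0.7
   vertex 1.5 1.6 0.4
   vertex 0.0 4.3 1.8
  endloop
 endfacet
 facet normal 0.252 0.750 -0.612
  outer loop
   vertex 1.2 3.0 0.7
   vertex 0.0 4.3 1.8
   vertex 4.3 4.0 3.2
  endloop
 endfacet
 facet normal 0.204 0.247 -0.947
  outer loop
   vertex 1.2 3.0 0.7
   vertex 3.9 0.0 0.5
   vertex 1.5 1.6 0.4
  endloop
 endfacet
 facet normal 0.460 0.465 -0.757
  outer loop
   vertex 1.2 3.0 0.7
   vertex 4.3 4.0 3.2
   vertex 3.9 0.0 0.5
  endloop
 endfacet
 facet normal -0.215 -0.867 0.449
  outer loop
   vertex 3.4 0.9 2.0
   vertex 3.9 0.0 0.5
   vertex 4.4 2.1 4.8
  endloop
 endfacet
 facet normal -0.293 -0.836 0.463
  outer loop
   vertex 3.4 0.9 2.0
   vertex 4.4 2.1 4.8
   vertex 1.3 2.3 3.2
  endloop
 endfacet
 facet normal -0.341 -0.852 0.398
  outer loop
   vertex 3.4 0.9 2.0
   vertex 1.3 2.3 3.2
   vertex 3.9 0.0 0.5
  endloop
 endfacet
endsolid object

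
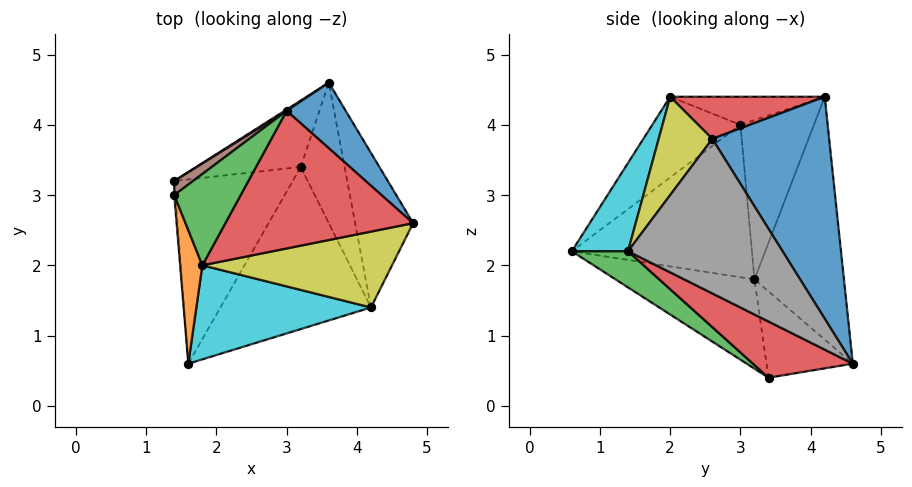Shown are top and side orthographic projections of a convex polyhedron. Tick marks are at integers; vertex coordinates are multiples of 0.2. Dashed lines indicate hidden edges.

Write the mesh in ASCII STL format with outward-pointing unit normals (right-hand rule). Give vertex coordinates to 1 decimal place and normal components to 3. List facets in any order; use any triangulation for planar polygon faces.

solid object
 facet normal 0.686 0.704 0.182
  outer loop
   vertex 3.0 4.2 4.4
   vertex 4.8 2.6 3.8
   vertex 3.6 4.6 0.6
  endloop
 endfacet
 facet normal -0.929 -0.269 0.256
  outer loop
   vertex 1.8 2.0 4.4
   vertex 1.4 3.0 4.0
   vertex 1.6 0.6 2.2
  endloop
 endfacet
 facet normal -0.381 0.208 0.901
  outer loop
   vertex 1.8 2.0 4.4
   vertex 3.0 4.2 4.4
   vertex 1.4 3.0 4.0
  endloop
 endfacet
 facet normal 0.217 -0.119 0.969
  outer loop
   vertex 1.8 2.0 4.4
   vertex 4.8 2.6 3.8
   vertex 3.0 4.2 4.4
  endloop
 endfacet
 facet normal -0.997 -0.078 -0.007
  outer loop
   vertex 1.4 3.2 1.8
   vertex 1.6 0.6 2.2
   vertex 1.4 3.0 4.0
  endloop
 endfacet
 facet normal -0.610 0.789 0.072
  outer loop
   vertex 1.4 3.2 1.8
   vertex 1.4 3.0 4.0
   vertex 3.0 4.2 4.4
  endloop
 endfacet
 facet normal -0.535 0.845 0.004
  outer loop
   vertex 1.4 3.2 1.8
   vertex 3.0 4.2 4.4
   vertex 3.6 4.6 0.6
  endloop
 endfacet
 facet normal 0.936 0.000 -0.351
  outer loop
   vertex 4.2 1.4 2.2
   vertex 3.6 4.6 0.6
   vertex 4.8 2.6 3.8
  endloop
 endfacet
 facet normal 0.266 -0.816 0.513
  outer loop
   vertex 4.2 1.4 2.2
   vertex 4.8 2.6 3.8
   vertex 1.8 2.0 4.4
  endloop
 endfacet
 facet normal 0.254 -0.826 0.503
  outer loop
   vertex 4.2 1.4 2.2
   vertex 1.8 2.0 4.4
   vertex 1.6 0.6 2.2
  endloop
 endfacet
 facet normal -0.594 -0.167 -0.787
  outer loop
   vertex 3.2 3.4 0.4
   vertex 1.6 0.6 2.2
   vertex 1.4 3.2 1.8
  endloop
 endfacet
 facet normal -0.603 0.323 -0.729
  outer loop
   vertex 3.2 3.4 0.4
   vertex 1.4 3.2 1.8
   vertex 3.6 4.6 0.6
  endloop
 endfacet
 facet normal 0.186 -0.604 -0.775
  outer loop
   vertex 3.2 3.4 0.4
   vertex 4.2 1.4 2.2
   vertex 1.6 0.6 2.2
  endloop
 endfacet
 facet normal 0.778 -0.158 -0.608
  outer loop
   vertex 3.2 3.4 0.4
   vertex 3.6 4.6 0.6
   vertex 4.2 1.4 2.2
  endloop
 endfacet
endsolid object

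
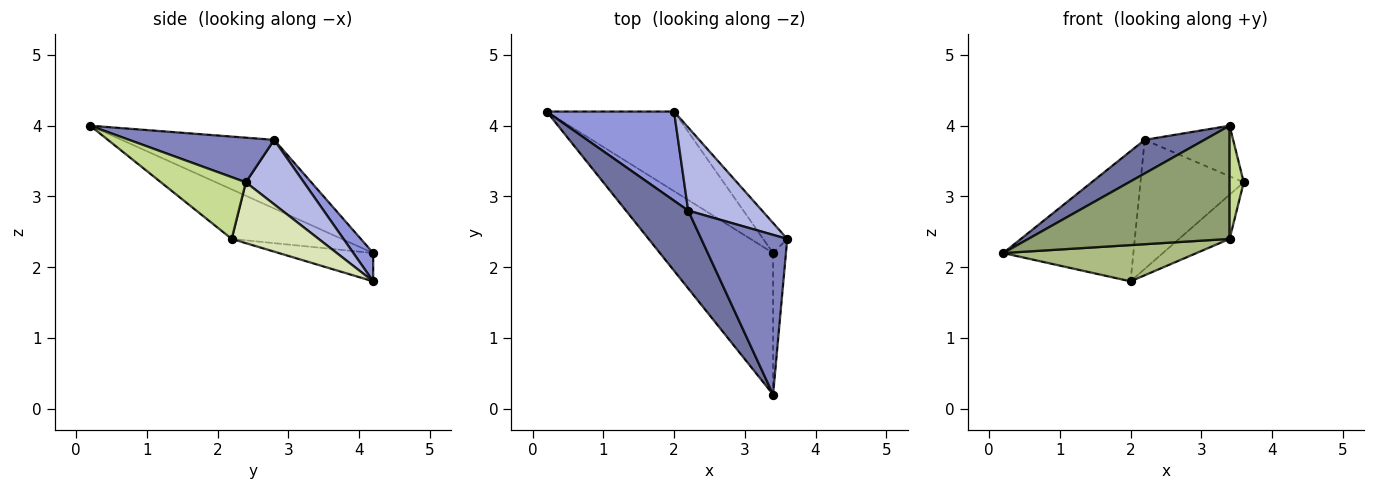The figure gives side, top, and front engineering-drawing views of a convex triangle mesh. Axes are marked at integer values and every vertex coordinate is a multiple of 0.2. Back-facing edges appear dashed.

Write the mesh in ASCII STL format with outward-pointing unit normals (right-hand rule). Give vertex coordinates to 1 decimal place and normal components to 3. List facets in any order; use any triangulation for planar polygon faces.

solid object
 facet normal -0.711 -0.279 0.645
  outer loop
   vertex 2.2 2.8 3.8
   vertex 0.2 4.2 2.2
   vertex 3.4 0.2 4.0
  endloop
 endfacet
 facet normal 0.443 0.270 0.855
  outer loop
   vertex 2.2 2.8 3.8
   vertex 3.4 0.2 4.0
   vertex 3.6 2.4 3.2
  endloop
 endfacet
 facet normal 0.125 0.819 0.561
  outer loop
   vertex 2.2 2.8 3.8
   vertex 2.0 4.2 1.8
   vertex 0.2 4.2 2.2
  endloop
 endfacet
 facet normal 0.427 0.760 0.490
  outer loop
   vertex 2.2 2.8 3.8
   vertex 3.6 2.4 3.2
   vertex 2.0 4.2 1.8
  endloop
 endfacet
 facet normal -0.323 -0.591 -0.739
  outer loop
   vertex 3.4 2.2 2.4
   vertex 3.4 0.2 4.0
   vertex 0.2 4.2 2.2
  endloop
 endfacet
 facet normal -0.198 -0.406 -0.892
  outer loop
   vertex 3.4 2.2 2.4
   vertex 0.2 4.2 2.2
   vertex 2.0 4.2 1.8
  endloop
 endfacet
 facet normal 0.966 -0.161 -0.201
  outer loop
   vertex 3.4 2.2 2.4
   vertex 3.6 2.4 3.2
   vertex 3.4 0.2 4.0
  endloop
 endfacet
 facet normal 0.818 0.476 -0.323
  outer loop
   vertex 3.4 2.2 2.4
   vertex 2.0 4.2 1.8
   vertex 3.6 2.4 3.2
  endloop
 endfacet
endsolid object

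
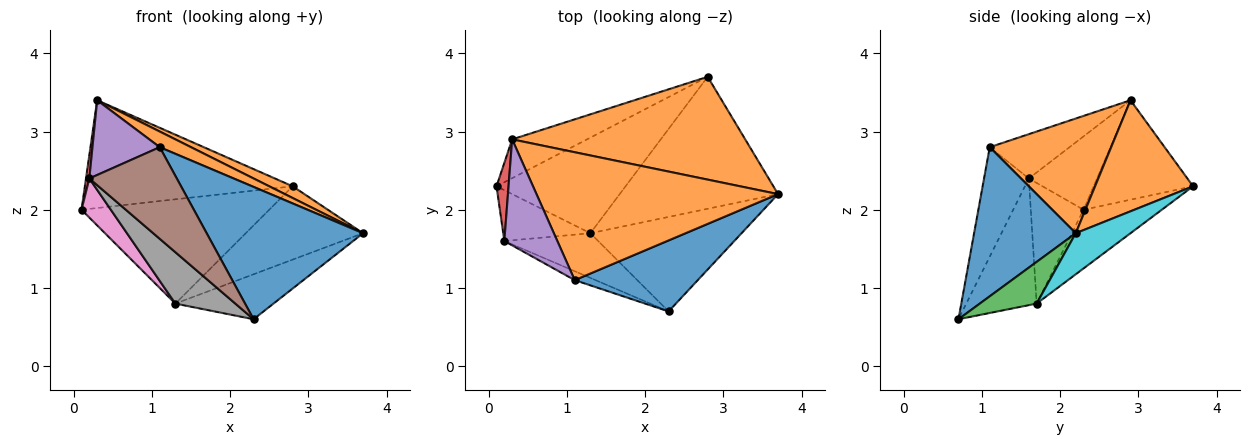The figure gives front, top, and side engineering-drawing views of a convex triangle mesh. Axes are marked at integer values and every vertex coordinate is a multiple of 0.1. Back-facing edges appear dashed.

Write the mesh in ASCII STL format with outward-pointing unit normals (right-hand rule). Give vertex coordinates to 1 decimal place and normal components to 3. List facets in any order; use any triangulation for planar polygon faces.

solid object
 facet normal 0.497 -0.765 0.410
  outer loop
   vertex 1.1 1.1 2.8
   vertex 2.3 0.7 0.6
   vertex 3.7 2.2 1.7
  endloop
 endfacet
 facet normal 0.426 -0.110 0.898
  outer loop
   vertex 1.1 1.1 2.8
   vertex 3.7 2.2 1.7
   vertex 0.3 2.9 3.4
  endloop
 endfacet
 facet normal 0.242 0.417 -0.876
  outer loop
   vertex 1.3 1.7 0.8
   vertex 3.7 2.2 1.7
   vertex 2.3 0.7 0.6
  endloop
 endfacet
 facet normal -0.986 -0.048 0.162
  outer loop
   vertex 0.2 1.6 2.4
   vertex 0.3 2.9 3.4
   vertex 0.1 2.3 2.0
  endloop
 endfacet
 facet normal -0.564 -0.476 0.675
  outer loop
   vertex 0.2 1.6 2.4
   vertex 1.1 1.1 2.8
   vertex 0.3 2.9 3.4
  endloop
 endfacet
 facet normal -0.454 -0.887 -0.087
  outer loop
   vertex 0.2 1.6 2.4
   vertex 2.3 0.7 0.6
   vertex 1.1 1.1 2.8
  endloop
 endfacet
 facet normal -0.739 -0.411 -0.534
  outer loop
   vertex 0.2 1.6 2.4
   vertex 0.1 2.3 2.0
   vertex 1.3 1.7 0.8
  endloop
 endfacet
 facet normal -0.663 -0.565 -0.491
  outer loop
   vertex 0.2 1.6 2.4
   vertex 1.3 1.7 0.8
   vertex 2.3 0.7 0.6
  endloop
 endfacet
 facet normal -0.294 0.705 -0.646
  outer loop
   vertex 2.8 3.7 2.3
   vertex 1.3 1.7 0.8
   vertex 0.1 2.3 2.0
  endloop
 endfacet
 facet normal 0.221 0.474 -0.853
  outer loop
   vertex 2.8 3.7 2.3
   vertex 3.7 2.2 1.7
   vertex 1.3 1.7 0.8
  endloop
 endfacet
 facet normal -0.411 0.858 -0.309
  outer loop
   vertex 2.8 3.7 2.3
   vertex 0.1 2.3 2.0
   vertex 0.3 2.9 3.4
  endloop
 endfacet
 facet normal 0.428 -0.102 0.898
  outer loop
   vertex 2.8 3.7 2.3
   vertex 0.3 2.9 3.4
   vertex 3.7 2.2 1.7
  endloop
 endfacet
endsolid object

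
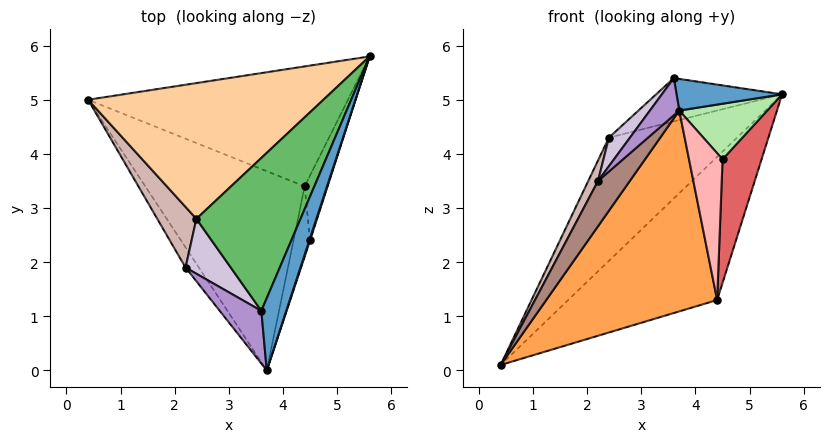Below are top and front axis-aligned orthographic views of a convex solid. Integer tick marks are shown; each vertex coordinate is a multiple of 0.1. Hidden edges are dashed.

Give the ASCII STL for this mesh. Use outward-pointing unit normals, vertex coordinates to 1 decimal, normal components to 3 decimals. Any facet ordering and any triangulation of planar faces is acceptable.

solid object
 facet normal 0.734 -0.273 0.622
  outer loop
   vertex 3.6 1.1 5.4
   vertex 3.7 0.0 4.8
   vertex 5.6 5.8 5.1
  endloop
 endfacet
 facet normal 0.447 0.686 -0.574
  outer loop
   vertex 4.4 3.4 1.3
   vertex 0.4 5.0 0.1
   vertex 5.6 5.8 5.1
  endloop
 endfacet
 facet normal -0.073 -0.708 -0.702
  outer loop
   vertex 4.4 3.4 1.3
   vertex 3.7 0.0 4.8
   vertex 0.4 5.0 0.1
  endloop
 endfacet
 facet normal -0.632 0.521 0.574
  outer loop
   vertex 2.4 2.8 4.3
   vertex 5.6 5.8 5.1
   vertex 0.4 5.0 0.1
  endloop
 endfacet
 facet normal -0.444 0.244 0.862
  outer loop
   vertex 2.4 2.8 4.3
   vertex 3.6 1.1 5.4
   vertex 5.6 5.8 5.1
  endloop
 endfacet
 facet normal 0.950 -0.312 0.013
  outer loop
   vertex 4.5 2.4 3.9
   vertex 5.6 5.8 5.1
   vertex 3.7 0.0 4.8
  endloop
 endfacet
 facet normal 0.956 -0.261 -0.137
  outer loop
   vertex 4.5 2.4 3.9
   vertex 4.4 3.4 1.3
   vertex 5.6 5.8 5.1
  endloop
 endfacet
 facet normal 0.912 -0.370 -0.178
  outer loop
   vertex 4.5 2.4 3.9
   vertex 3.7 0.0 4.8
   vertex 4.4 3.4 1.3
  endloop
 endfacet
 facet normal -0.821 -0.329 0.466
  outer loop
   vertex 2.2 1.9 3.5
   vertex 3.7 0.0 4.8
   vertex 3.6 1.1 5.4
  endloop
 endfacet
 facet normal -0.826 -0.260 0.499
  outer loop
   vertex 2.2 1.9 3.5
   vertex 3.6 1.1 5.4
   vertex 2.4 2.8 4.3
  endloop
 endfacet
 facet normal -0.627 -0.712 -0.317
  outer loop
   vertex 2.2 1.9 3.5
   vertex 0.4 5.0 0.1
   vertex 3.7 0.0 4.8
  endloop
 endfacet
 facet normal -0.920 -0.126 0.372
  outer loop
   vertex 2.2 1.9 3.5
   vertex 2.4 2.8 4.3
   vertex 0.4 5.0 0.1
  endloop
 endfacet
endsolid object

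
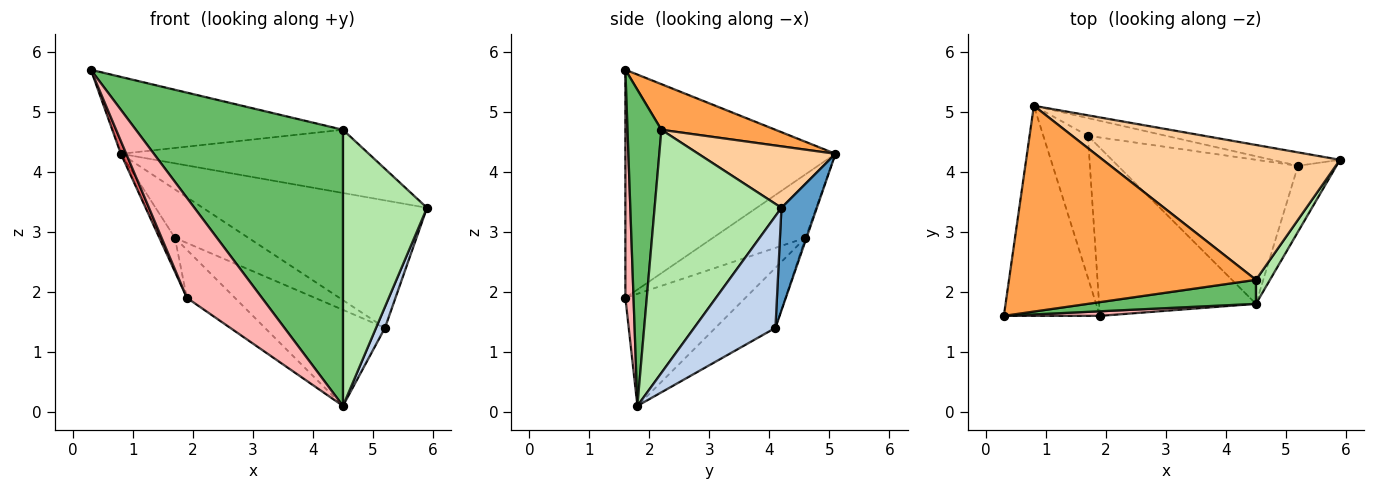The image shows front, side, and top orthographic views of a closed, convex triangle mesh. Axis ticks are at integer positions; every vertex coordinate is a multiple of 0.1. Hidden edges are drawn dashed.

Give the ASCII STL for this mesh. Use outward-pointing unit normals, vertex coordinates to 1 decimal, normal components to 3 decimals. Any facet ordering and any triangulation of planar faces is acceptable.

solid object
 facet normal 0.155 0.982 -0.103
  outer loop
   vertex 5.2 4.1 1.4
   vertex 0.8 5.1 4.3
   vertex 5.9 4.2 3.4
  endloop
 endfacet
 facet normal 0.940 -0.103 -0.324
  outer loop
   vertex 5.2 4.1 1.4
   vertex 5.9 4.2 3.4
   vertex 4.5 1.8 0.1
  endloop
 endfacet
 facet normal 0.171 0.345 0.923
  outer loop
   vertex 4.5 2.2 4.7
   vertex 0.8 5.1 4.3
   vertex 0.3 1.6 5.7
  endloop
 endfacet
 facet normal 0.228 0.413 0.882
  outer loop
   vertex 4.5 2.2 4.7
   vertex 5.9 4.2 3.4
   vertex 0.8 5.1 4.3
  endloop
 endfacet
 facet normal 0.161 -0.983 0.086
  outer loop
   vertex 4.5 2.2 4.7
   vertex 0.3 1.6 5.7
   vertex 4.5 1.8 0.1
  endloop
 endfacet
 facet normal 0.833 -0.552 0.048
  outer loop
   vertex 4.5 2.2 4.7
   vertex 4.5 1.8 0.1
   vertex 5.9 4.2 3.4
  endloop
 endfacet
 facet normal -0.921 -0.024 -0.388
  outer loop
   vertex 1.9 1.6 1.9
   vertex 0.3 1.6 5.7
   vertex 0.8 5.1 4.3
  endloop
 endfacet
 facet normal 0.108 -0.993 0.045
  outer loop
   vertex 1.9 1.6 1.9
   vertex 4.5 1.8 0.1
   vertex 0.3 1.6 5.7
  endloop
 endfacet
 facet normal -0.811 0.136 -0.570
  outer loop
   vertex 1.7 4.6 2.9
   vertex 1.9 1.6 1.9
   vertex 0.8 5.1 4.3
  endloop
 endfacet
 facet normal -0.566 0.226 -0.793
  outer loop
   vertex 1.7 4.6 2.9
   vertex 4.5 1.8 0.1
   vertex 1.9 1.6 1.9
  endloop
 endfacet
 facet normal -0.013 0.939 -0.344
  outer loop
   vertex 1.7 4.6 2.9
   vertex 0.8 5.1 4.3
   vertex 5.2 4.1 1.4
  endloop
 endfacet
 facet normal -0.267 0.535 -0.802
  outer loop
   vertex 1.7 4.6 2.9
   vertex 5.2 4.1 1.4
   vertex 4.5 1.8 0.1
  endloop
 endfacet
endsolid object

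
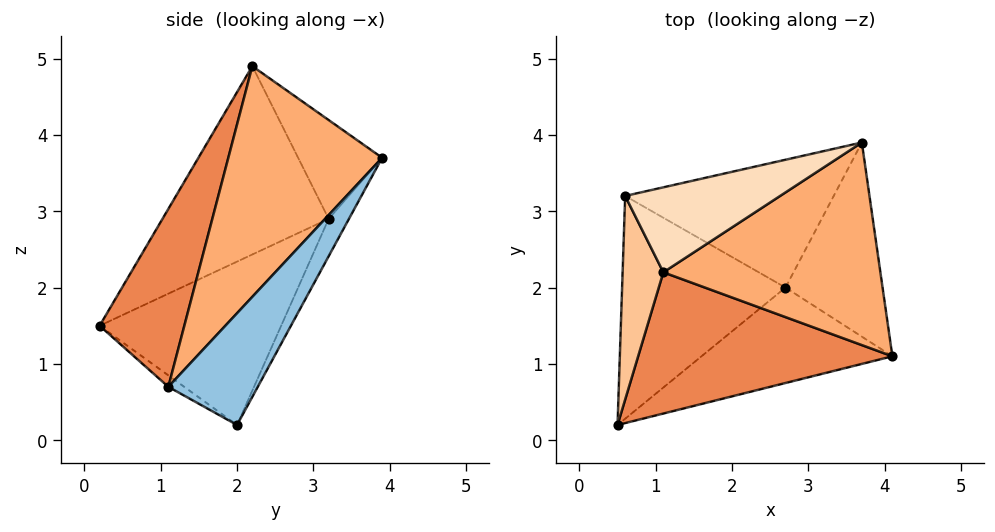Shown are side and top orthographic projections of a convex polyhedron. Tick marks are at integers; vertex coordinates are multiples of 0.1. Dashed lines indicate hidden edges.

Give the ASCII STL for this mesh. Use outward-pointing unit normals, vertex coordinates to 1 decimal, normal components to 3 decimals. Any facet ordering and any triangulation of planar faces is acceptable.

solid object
 facet normal -0.050 -0.544 -0.838
  outer loop
   vertex 2.7 2.0 0.2
   vertex 4.1 1.1 0.7
   vertex 0.5 0.2 1.5
  endloop
 endfacet
 facet normal 0.587 0.630 -0.509
  outer loop
   vertex 2.7 2.0 0.2
   vertex 3.7 3.9 3.7
   vertex 4.1 1.1 0.7
  endloop
 endfacet
 facet normal -0.667 0.333 -0.667
  outer loop
   vertex 0.6 3.2 2.9
   vertex 2.7 2.0 0.2
   vertex 0.5 0.2 1.5
  endloop
 endfacet
 facet normal -0.082 0.886 -0.457
  outer loop
   vertex 0.6 3.2 2.9
   vertex 3.7 3.9 3.7
   vertex 2.7 2.0 0.2
  endloop
 endfacet
 facet normal 0.309 -0.843 0.441
  outer loop
   vertex 1.1 2.2 4.9
   vertex 0.5 0.2 1.5
   vertex 4.1 1.1 0.7
  endloop
 endfacet
 facet normal 0.616 -0.533 0.580
  outer loop
   vertex 1.1 2.2 4.9
   vertex 4.1 1.1 0.7
   vertex 3.7 3.9 3.7
  endloop
 endfacet
 facet normal -0.975 -0.066 0.211
  outer loop
   vertex 1.1 2.2 4.9
   vertex 0.6 3.2 2.9
   vertex 0.5 0.2 1.5
  endloop
 endfacet
 facet normal -0.310 0.817 0.486
  outer loop
   vertex 1.1 2.2 4.9
   vertex 3.7 3.9 3.7
   vertex 0.6 3.2 2.9
  endloop
 endfacet
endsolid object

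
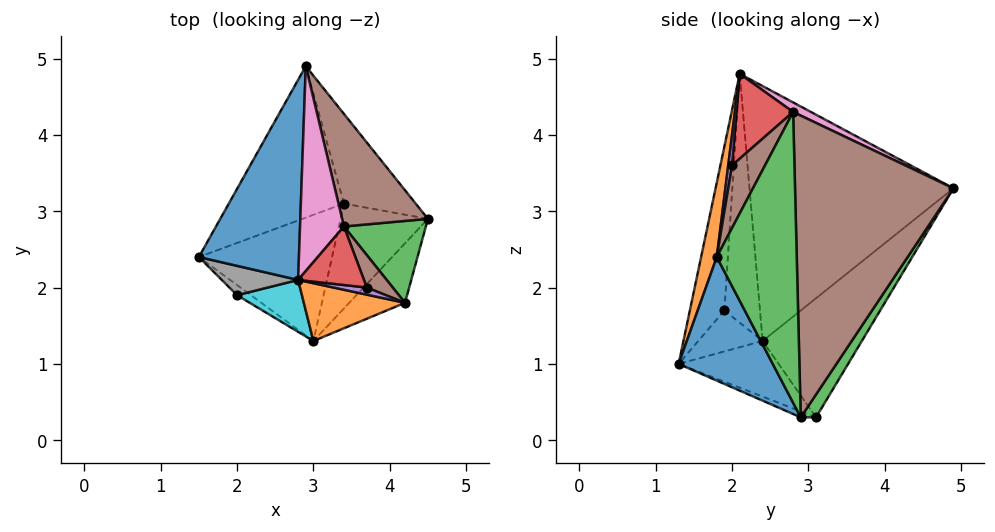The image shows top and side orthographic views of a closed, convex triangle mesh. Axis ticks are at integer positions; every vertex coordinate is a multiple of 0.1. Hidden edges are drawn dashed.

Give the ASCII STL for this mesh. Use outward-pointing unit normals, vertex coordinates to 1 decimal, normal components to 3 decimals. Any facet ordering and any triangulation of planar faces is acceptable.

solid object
 facet normal -0.907 0.223 0.356
  outer loop
   vertex 2.8 2.1 4.8
   vertex 2.9 4.9 3.3
   vertex 1.5 2.4 1.3
  endloop
 endfacet
 facet normal -0.519 0.692 -0.502
  outer loop
   vertex 3.4 3.1 0.3
   vertex 1.5 2.4 1.3
   vertex 2.9 4.9 3.3
  endloop
 endfacet
 facet normal 0.156 0.858 -0.489
  outer loop
   vertex 3.4 3.1 0.3
   vertex 2.9 4.9 3.3
   vertex 4.5 2.9 0.3
  endloop
 endfacet
 facet normal -0.371 -0.264 -0.890
  outer loop
   vertex 3.4 3.1 0.3
   vertex 3.0 1.3 1.0
   vertex 1.5 2.4 1.3
  endloop
 endfacet
 facet normal -0.064 -0.349 -0.935
  outer loop
   vertex 3.4 3.1 0.3
   vertex 4.5 2.9 0.3
   vertex 3.0 1.3 1.0
  endloop
 endfacet
 facet normal 0.905 0.338 0.257
  outer loop
   vertex 3.4 2.8 4.3
   vertex 4.5 2.9 0.3
   vertex 2.9 4.9 3.3
  endloop
 endfacet
 facet normal 0.189 0.458 0.868
  outer loop
   vertex 3.4 2.8 4.3
   vertex 2.9 4.9 3.3
   vertex 2.8 2.1 4.8
  endloop
 endfacet
 facet normal -0.775 -0.585 0.238
  outer loop
   vertex 2.0 1.9 1.7
   vertex 2.8 2.1 4.8
   vertex 1.5 2.4 1.3
  endloop
 endfacet
 facet normal -0.605 -0.769 -0.205
  outer loop
   vertex 2.0 1.9 1.7
   vertex 1.5 2.4 1.3
   vertex 3.0 1.3 1.0
  endloop
 endfacet
 facet normal -0.419 -0.893 0.166
  outer loop
   vertex 2.0 1.9 1.7
   vertex 3.0 1.3 1.0
   vertex 2.8 2.1 4.8
  endloop
 endfacet
 facet normal 0.633 -0.719 -0.286
  outer loop
   vertex 4.2 1.8 2.4
   vertex 3.0 1.3 1.0
   vertex 4.5 2.9 0.3
  endloop
 endfacet
 facet normal 0.156 -0.965 0.211
  outer loop
   vertex 4.2 1.8 2.4
   vertex 2.8 2.1 4.8
   vertex 3.0 1.3 1.0
  endloop
 endfacet
 facet normal 0.933 0.247 0.263
  outer loop
   vertex 4.2 1.8 2.4
   vertex 4.5 2.9 0.3
   vertex 3.4 2.8 4.3
  endloop
 endfacet
 facet normal 0.769 -0.233 0.596
  outer loop
   vertex 3.7 2.0 3.6
   vertex 3.4 2.8 4.3
   vertex 2.8 2.1 4.8
  endloop
 endfacet
 facet normal 0.235 -0.938 0.254
  outer loop
   vertex 3.7 2.0 3.6
   vertex 2.8 2.1 4.8
   vertex 4.2 1.8 2.4
  endloop
 endfacet
 facet normal 0.924 0.011 0.383
  outer loop
   vertex 3.7 2.0 3.6
   vertex 4.2 1.8 2.4
   vertex 3.4 2.8 4.3
  endloop
 endfacet
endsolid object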